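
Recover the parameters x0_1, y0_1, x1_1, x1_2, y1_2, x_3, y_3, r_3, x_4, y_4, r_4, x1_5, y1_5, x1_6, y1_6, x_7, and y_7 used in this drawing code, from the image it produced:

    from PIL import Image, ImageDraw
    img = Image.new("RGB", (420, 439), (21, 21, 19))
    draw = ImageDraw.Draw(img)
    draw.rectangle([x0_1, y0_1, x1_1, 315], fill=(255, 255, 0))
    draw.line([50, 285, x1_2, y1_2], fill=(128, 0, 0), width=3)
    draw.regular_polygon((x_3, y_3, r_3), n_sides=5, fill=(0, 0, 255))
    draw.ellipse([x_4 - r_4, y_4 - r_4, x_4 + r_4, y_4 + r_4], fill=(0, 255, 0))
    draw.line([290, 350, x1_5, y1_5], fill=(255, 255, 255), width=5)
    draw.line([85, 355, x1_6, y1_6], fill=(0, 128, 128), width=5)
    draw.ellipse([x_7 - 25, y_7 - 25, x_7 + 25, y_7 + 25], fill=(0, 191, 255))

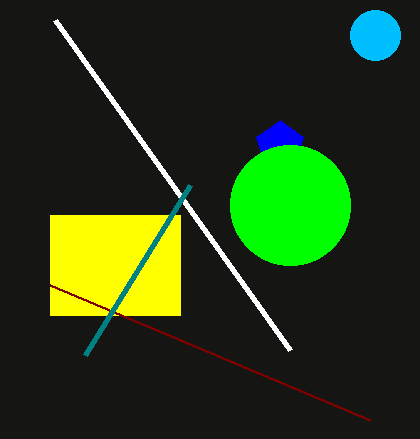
x0_1 = 50, y0_1 = 215, x1_1 = 180, x1_2 = 370, y1_2 = 420, x_3 = 280, y_3 = 145, r_3 = 25, x_4 = 290, y_4 = 205, r_4 = 60, x1_5 = 55, y1_5 = 20, x1_6 = 190, y1_6 = 185, x_7 = 375, y_7 = 35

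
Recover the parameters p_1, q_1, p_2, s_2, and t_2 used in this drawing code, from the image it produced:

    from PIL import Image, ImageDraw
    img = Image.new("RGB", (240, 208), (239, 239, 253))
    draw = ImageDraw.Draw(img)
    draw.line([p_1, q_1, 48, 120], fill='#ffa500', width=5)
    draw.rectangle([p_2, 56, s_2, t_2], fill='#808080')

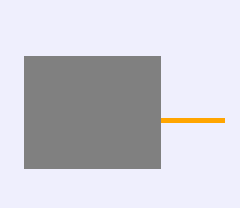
p_1 = 224; q_1 = 120; p_2 = 24; s_2 = 160; t_2 = 168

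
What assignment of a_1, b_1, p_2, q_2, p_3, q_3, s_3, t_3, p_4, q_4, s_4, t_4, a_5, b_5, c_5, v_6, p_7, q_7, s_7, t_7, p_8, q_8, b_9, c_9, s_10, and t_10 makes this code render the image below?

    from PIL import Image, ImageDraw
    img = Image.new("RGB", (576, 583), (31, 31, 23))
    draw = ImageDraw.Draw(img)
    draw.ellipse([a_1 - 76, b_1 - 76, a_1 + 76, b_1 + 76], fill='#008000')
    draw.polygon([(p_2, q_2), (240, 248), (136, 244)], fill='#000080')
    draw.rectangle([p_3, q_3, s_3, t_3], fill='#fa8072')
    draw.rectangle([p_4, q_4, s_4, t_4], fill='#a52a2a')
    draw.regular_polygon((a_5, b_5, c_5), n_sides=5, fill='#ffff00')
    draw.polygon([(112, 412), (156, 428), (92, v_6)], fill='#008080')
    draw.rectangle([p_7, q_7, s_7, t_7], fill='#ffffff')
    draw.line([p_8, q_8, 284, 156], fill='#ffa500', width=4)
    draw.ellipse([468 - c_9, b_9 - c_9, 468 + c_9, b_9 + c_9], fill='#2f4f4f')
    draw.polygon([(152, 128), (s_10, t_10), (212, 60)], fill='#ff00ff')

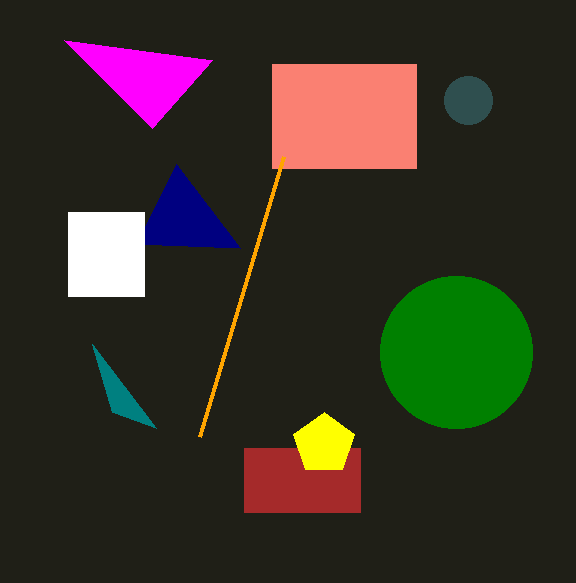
a_1 = 456; b_1 = 352; p_2 = 176; q_2 = 164; p_3 = 272; q_3 = 64; s_3 = 416; t_3 = 168; p_4 = 244; q_4 = 448; s_4 = 360; t_4 = 512; a_5 = 324; b_5 = 444; c_5 = 32; v_6 = 344; p_7 = 68; q_7 = 212; s_7 = 144; t_7 = 296; p_8 = 200; q_8 = 436; b_9 = 100; c_9 = 24; s_10 = 64; t_10 = 40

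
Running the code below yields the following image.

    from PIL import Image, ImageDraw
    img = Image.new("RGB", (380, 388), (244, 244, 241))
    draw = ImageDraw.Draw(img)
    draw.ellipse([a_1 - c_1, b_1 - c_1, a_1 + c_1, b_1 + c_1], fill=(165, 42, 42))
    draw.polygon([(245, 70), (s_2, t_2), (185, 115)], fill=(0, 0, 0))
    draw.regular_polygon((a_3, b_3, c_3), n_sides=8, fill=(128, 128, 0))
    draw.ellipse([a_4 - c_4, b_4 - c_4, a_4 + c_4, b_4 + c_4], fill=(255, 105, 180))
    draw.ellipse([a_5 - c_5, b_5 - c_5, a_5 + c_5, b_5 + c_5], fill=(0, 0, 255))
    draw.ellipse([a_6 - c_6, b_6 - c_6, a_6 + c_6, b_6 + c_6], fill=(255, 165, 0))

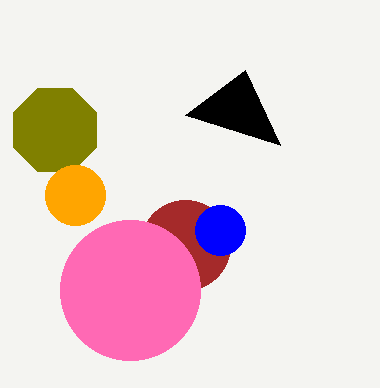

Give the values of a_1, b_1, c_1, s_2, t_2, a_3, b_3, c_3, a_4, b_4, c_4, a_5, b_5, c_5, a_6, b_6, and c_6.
a_1 = 185; b_1 = 245; c_1 = 45; s_2 = 280; t_2 = 145; a_3 = 55; b_3 = 130; c_3 = 45; a_4 = 130; b_4 = 290; c_4 = 70; a_5 = 220; b_5 = 230; c_5 = 25; a_6 = 75; b_6 = 195; c_6 = 30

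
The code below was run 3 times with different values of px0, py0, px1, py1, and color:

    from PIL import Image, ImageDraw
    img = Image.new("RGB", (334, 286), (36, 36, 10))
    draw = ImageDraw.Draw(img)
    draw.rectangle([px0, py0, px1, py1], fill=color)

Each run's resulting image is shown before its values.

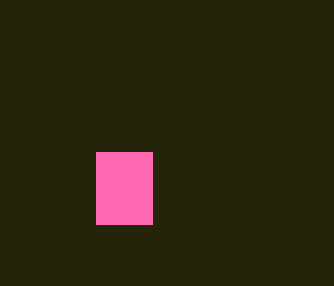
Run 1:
px0 = 96, py0 = 152, px1 = 152, py1 = 224, color = 'hotpink'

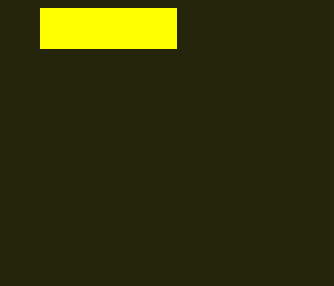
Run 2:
px0 = 40; py0 = 8; px1 = 176; py1 = 48; color = 'yellow'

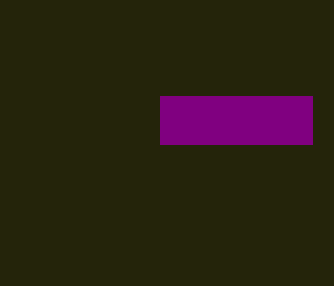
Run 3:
px0 = 160; py0 = 96; px1 = 312; py1 = 144; color = 'purple'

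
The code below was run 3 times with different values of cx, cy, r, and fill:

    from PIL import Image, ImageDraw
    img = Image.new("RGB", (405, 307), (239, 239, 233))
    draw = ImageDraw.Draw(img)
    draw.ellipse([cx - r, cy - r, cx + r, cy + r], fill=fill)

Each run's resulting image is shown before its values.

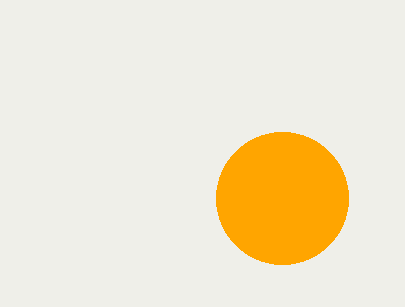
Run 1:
cx = 282; cy = 198; r = 66; fill = 'orange'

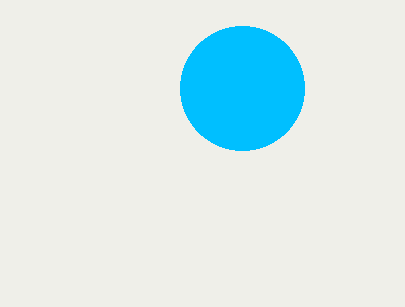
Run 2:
cx = 242, cy = 88, r = 62, fill = 'deepskyblue'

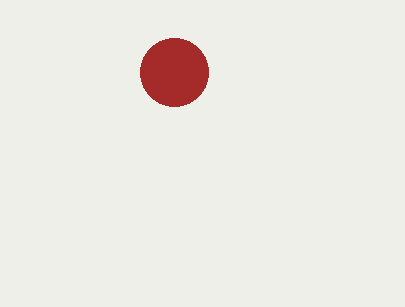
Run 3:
cx = 174, cy = 72, r = 34, fill = 'brown'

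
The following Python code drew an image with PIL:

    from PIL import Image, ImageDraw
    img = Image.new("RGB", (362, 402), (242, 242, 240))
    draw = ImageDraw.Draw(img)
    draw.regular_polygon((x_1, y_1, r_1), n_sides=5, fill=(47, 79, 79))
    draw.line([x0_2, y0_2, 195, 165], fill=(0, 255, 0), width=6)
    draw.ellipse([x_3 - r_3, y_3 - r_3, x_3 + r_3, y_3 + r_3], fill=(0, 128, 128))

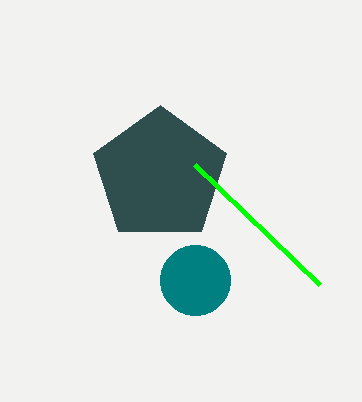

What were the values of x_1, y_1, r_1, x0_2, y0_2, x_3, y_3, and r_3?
x_1 = 160; y_1 = 175; r_1 = 70; x0_2 = 320; y0_2 = 285; x_3 = 195; y_3 = 280; r_3 = 35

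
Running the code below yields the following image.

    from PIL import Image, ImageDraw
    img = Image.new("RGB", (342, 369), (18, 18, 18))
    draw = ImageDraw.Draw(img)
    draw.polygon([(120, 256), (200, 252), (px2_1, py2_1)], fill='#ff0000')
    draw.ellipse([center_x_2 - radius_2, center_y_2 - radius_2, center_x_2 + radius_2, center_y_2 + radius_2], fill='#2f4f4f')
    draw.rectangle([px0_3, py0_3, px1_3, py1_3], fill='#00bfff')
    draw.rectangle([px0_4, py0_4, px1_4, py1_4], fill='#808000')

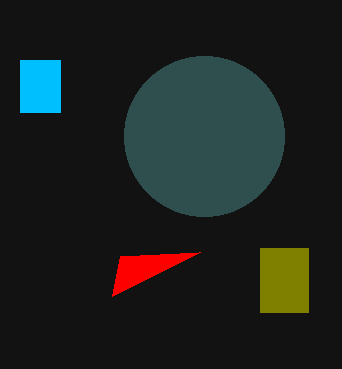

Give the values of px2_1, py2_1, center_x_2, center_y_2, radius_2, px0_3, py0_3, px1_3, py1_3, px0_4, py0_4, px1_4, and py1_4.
px2_1 = 112, py2_1 = 296, center_x_2 = 204, center_y_2 = 136, radius_2 = 80, px0_3 = 20, py0_3 = 60, px1_3 = 60, py1_3 = 112, px0_4 = 260, py0_4 = 248, px1_4 = 308, py1_4 = 312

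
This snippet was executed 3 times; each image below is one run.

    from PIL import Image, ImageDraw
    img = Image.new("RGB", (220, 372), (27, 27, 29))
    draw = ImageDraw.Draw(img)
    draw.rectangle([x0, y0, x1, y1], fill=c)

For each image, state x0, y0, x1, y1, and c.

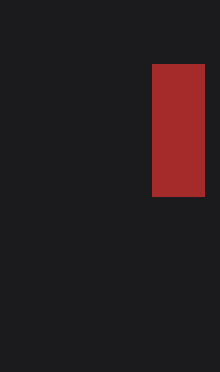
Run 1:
x0 = 152, y0 = 64, x1 = 204, y1 = 196, c = 'brown'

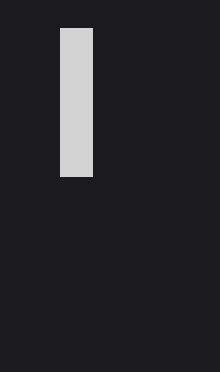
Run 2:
x0 = 60
y0 = 28
x1 = 92
y1 = 176
c = 'lightgray'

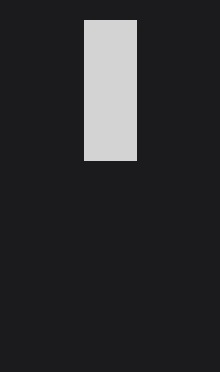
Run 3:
x0 = 84
y0 = 20
x1 = 136
y1 = 160
c = 'lightgray'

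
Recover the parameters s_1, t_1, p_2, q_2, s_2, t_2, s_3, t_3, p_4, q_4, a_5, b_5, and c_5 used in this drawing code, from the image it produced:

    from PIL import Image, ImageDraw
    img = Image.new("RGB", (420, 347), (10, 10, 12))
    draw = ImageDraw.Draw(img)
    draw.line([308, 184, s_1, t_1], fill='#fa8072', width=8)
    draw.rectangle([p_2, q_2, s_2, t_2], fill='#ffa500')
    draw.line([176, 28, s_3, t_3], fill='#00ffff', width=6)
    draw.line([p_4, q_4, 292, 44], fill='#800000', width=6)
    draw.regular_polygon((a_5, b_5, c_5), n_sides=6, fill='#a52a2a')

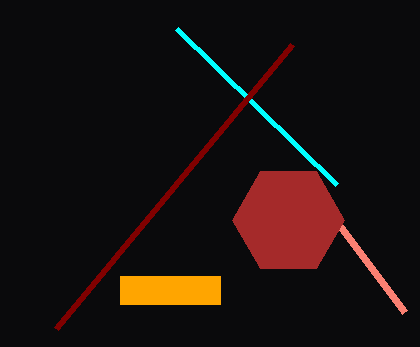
s_1 = 404
t_1 = 312
p_2 = 120
q_2 = 276
s_2 = 220
t_2 = 304
s_3 = 336
t_3 = 184
p_4 = 56
q_4 = 328
a_5 = 288
b_5 = 220
c_5 = 56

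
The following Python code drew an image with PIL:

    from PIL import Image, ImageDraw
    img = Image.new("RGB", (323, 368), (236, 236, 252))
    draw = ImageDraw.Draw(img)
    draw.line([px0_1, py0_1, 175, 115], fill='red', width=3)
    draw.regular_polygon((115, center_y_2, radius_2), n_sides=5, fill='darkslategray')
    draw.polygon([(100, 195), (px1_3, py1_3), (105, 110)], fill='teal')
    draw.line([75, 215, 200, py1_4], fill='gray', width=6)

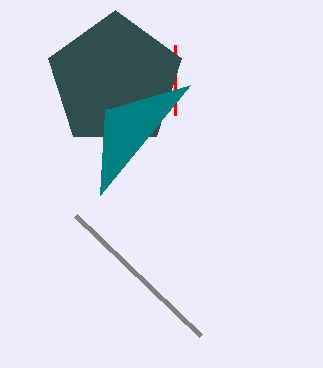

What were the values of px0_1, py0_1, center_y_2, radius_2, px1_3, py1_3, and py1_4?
px0_1 = 175
py0_1 = 45
center_y_2 = 80
radius_2 = 70
px1_3 = 190
py1_3 = 85
py1_4 = 335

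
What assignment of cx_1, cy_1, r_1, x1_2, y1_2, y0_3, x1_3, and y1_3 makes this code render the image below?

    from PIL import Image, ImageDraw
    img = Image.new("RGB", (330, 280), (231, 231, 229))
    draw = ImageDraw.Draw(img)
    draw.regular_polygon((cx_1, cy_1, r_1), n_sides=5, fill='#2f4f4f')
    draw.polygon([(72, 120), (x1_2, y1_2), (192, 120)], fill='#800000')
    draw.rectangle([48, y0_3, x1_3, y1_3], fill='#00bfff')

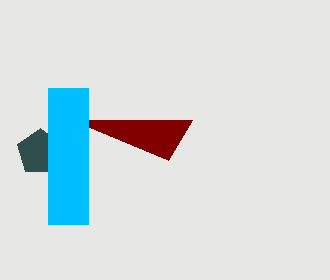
cx_1 = 40; cy_1 = 152; r_1 = 24; x1_2 = 168; y1_2 = 160; y0_3 = 88; x1_3 = 88; y1_3 = 224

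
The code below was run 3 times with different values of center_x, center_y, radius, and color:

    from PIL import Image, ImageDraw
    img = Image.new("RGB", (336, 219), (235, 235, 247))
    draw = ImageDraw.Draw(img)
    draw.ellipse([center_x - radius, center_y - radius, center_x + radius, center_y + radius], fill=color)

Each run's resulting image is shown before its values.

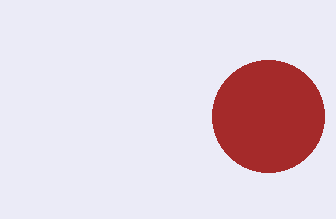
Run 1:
center_x = 268, center_y = 116, radius = 56, color = 'brown'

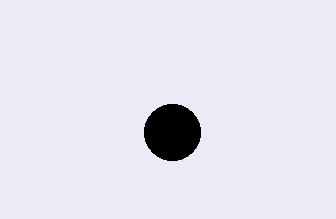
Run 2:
center_x = 172, center_y = 132, radius = 28, color = 'black'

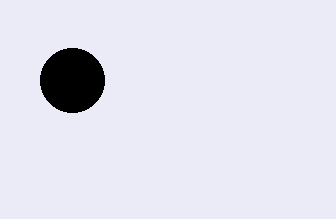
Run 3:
center_x = 72, center_y = 80, radius = 32, color = 'black'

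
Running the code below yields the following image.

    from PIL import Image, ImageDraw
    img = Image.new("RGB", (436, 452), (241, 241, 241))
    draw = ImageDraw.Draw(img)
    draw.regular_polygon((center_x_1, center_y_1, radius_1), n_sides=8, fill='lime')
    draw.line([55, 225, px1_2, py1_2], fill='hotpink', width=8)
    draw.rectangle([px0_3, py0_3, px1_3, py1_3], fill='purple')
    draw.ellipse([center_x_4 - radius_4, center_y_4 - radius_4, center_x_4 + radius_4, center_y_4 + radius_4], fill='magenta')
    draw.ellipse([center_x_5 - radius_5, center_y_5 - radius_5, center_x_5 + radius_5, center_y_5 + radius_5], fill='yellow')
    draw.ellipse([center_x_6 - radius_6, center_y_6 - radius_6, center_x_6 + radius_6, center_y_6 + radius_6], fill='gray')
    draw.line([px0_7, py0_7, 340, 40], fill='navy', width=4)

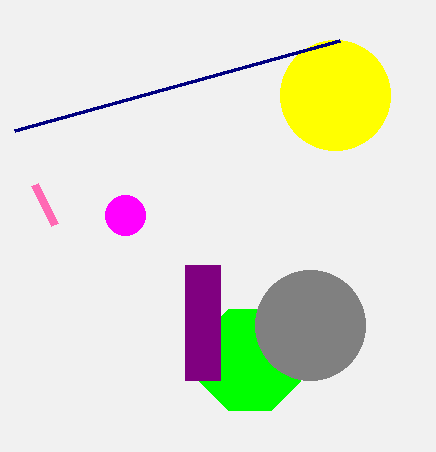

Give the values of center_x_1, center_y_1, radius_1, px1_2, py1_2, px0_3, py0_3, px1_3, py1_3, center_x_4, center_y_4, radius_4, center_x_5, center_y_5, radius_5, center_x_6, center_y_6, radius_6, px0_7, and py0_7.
center_x_1 = 250, center_y_1 = 360, radius_1 = 55, px1_2 = 35, py1_2 = 185, px0_3 = 185, py0_3 = 265, px1_3 = 220, py1_3 = 380, center_x_4 = 125, center_y_4 = 215, radius_4 = 20, center_x_5 = 335, center_y_5 = 95, radius_5 = 55, center_x_6 = 310, center_y_6 = 325, radius_6 = 55, px0_7 = 15, py0_7 = 130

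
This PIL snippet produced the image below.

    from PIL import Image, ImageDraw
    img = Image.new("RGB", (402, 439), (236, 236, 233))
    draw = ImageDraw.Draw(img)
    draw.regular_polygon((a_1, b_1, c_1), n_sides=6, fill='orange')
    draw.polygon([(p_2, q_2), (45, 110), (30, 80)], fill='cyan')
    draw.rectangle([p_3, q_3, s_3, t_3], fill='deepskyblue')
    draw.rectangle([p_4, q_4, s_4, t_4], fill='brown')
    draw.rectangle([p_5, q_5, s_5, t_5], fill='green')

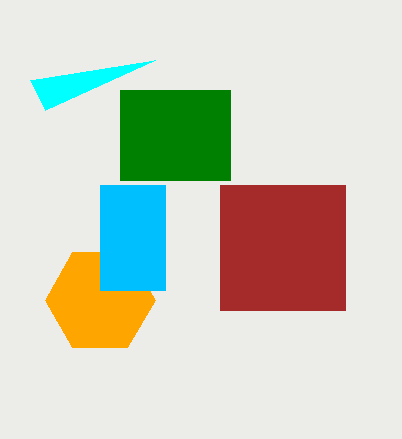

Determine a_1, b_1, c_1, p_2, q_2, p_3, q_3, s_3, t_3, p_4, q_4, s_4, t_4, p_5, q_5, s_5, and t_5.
a_1 = 100; b_1 = 300; c_1 = 55; p_2 = 155; q_2 = 60; p_3 = 100; q_3 = 185; s_3 = 165; t_3 = 290; p_4 = 220; q_4 = 185; s_4 = 345; t_4 = 310; p_5 = 120; q_5 = 90; s_5 = 230; t_5 = 180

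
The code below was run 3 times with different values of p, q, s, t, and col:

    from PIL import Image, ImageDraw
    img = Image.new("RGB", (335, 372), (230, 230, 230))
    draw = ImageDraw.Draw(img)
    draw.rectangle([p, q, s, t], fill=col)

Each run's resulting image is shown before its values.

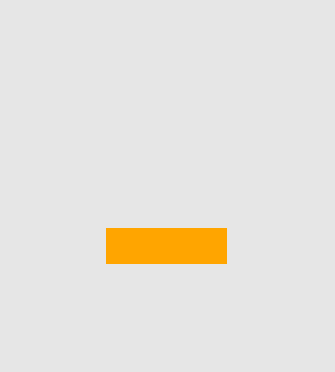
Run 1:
p = 106, q = 228, s = 226, t = 263, col = 'orange'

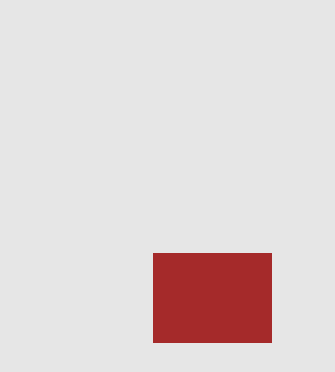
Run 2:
p = 153
q = 253
s = 271
t = 342
col = 'brown'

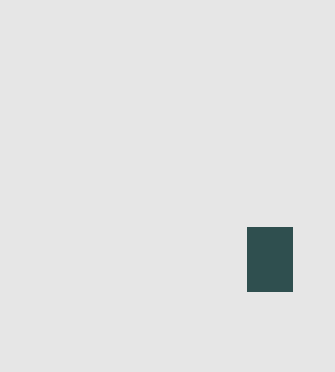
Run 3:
p = 247, q = 227, s = 292, t = 291, col = 'darkslategray'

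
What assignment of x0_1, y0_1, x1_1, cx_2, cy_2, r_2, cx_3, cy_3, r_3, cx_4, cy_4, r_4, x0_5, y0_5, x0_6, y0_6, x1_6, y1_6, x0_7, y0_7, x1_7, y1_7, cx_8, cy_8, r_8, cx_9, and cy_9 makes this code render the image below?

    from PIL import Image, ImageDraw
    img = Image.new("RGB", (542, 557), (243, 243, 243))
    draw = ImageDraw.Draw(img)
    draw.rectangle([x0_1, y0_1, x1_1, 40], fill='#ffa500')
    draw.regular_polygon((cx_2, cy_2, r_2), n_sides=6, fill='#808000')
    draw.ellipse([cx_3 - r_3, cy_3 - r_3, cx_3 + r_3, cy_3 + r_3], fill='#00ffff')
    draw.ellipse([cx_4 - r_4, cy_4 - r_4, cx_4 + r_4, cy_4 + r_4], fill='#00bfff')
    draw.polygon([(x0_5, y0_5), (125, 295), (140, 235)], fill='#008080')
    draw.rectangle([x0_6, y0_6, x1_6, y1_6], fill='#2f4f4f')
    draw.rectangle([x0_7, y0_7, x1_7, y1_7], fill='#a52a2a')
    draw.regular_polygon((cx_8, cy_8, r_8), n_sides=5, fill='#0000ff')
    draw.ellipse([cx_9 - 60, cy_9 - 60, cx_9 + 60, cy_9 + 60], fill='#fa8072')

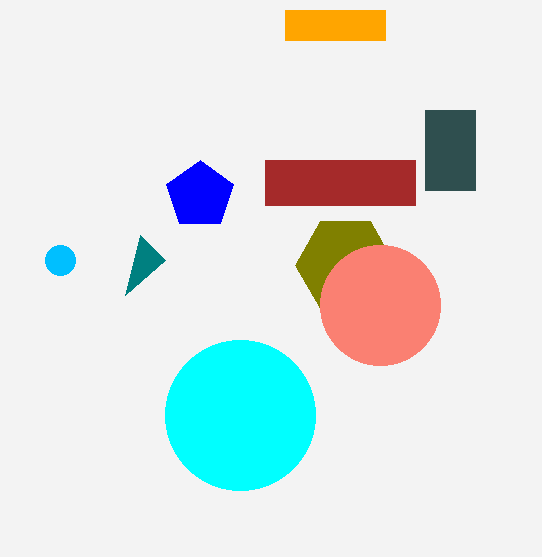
x0_1 = 285
y0_1 = 10
x1_1 = 385
cx_2 = 345
cy_2 = 265
r_2 = 50
cx_3 = 240
cy_3 = 415
r_3 = 75
cx_4 = 60
cy_4 = 260
r_4 = 15
x0_5 = 165
y0_5 = 260
x0_6 = 425
y0_6 = 110
x1_6 = 475
y1_6 = 190
x0_7 = 265
y0_7 = 160
x1_7 = 415
y1_7 = 205
cx_8 = 200
cy_8 = 195
r_8 = 35
cx_9 = 380
cy_9 = 305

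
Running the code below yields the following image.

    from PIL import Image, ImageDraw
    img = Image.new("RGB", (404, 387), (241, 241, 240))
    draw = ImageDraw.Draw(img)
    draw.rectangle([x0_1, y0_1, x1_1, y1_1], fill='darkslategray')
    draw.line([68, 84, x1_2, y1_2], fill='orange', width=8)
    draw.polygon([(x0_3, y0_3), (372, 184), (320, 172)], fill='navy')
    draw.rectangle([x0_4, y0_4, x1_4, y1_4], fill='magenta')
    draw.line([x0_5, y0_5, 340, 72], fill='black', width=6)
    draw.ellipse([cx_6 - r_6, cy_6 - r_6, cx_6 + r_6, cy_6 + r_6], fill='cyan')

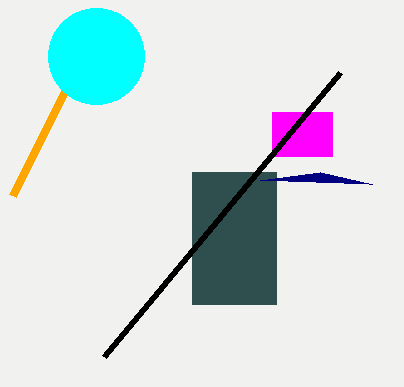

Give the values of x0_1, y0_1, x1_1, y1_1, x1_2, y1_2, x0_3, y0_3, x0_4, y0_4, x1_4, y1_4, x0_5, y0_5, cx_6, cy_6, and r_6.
x0_1 = 192; y0_1 = 172; x1_1 = 276; y1_1 = 304; x1_2 = 12; y1_2 = 196; x0_3 = 260; y0_3 = 180; x0_4 = 272; y0_4 = 112; x1_4 = 332; y1_4 = 156; x0_5 = 104; y0_5 = 356; cx_6 = 96; cy_6 = 56; r_6 = 48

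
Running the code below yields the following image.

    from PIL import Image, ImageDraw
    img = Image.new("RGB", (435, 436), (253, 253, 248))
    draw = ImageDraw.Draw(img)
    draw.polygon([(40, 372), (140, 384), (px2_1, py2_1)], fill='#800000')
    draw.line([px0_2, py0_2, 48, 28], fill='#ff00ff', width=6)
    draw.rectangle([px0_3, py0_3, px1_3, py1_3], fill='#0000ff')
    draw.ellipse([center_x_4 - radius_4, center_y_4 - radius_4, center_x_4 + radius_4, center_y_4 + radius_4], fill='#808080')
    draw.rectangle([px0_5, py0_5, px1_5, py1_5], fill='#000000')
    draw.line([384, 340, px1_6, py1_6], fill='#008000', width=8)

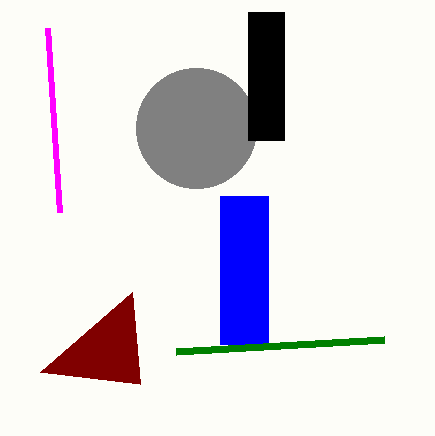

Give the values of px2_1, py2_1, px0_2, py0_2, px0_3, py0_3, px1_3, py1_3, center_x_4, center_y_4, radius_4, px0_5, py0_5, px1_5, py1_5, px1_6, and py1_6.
px2_1 = 132
py2_1 = 292
px0_2 = 60
py0_2 = 212
px0_3 = 220
py0_3 = 196
px1_3 = 268
py1_3 = 344
center_x_4 = 196
center_y_4 = 128
radius_4 = 60
px0_5 = 248
py0_5 = 12
px1_5 = 284
py1_5 = 140
px1_6 = 176
py1_6 = 352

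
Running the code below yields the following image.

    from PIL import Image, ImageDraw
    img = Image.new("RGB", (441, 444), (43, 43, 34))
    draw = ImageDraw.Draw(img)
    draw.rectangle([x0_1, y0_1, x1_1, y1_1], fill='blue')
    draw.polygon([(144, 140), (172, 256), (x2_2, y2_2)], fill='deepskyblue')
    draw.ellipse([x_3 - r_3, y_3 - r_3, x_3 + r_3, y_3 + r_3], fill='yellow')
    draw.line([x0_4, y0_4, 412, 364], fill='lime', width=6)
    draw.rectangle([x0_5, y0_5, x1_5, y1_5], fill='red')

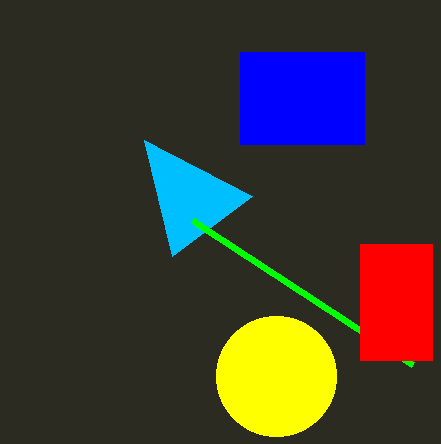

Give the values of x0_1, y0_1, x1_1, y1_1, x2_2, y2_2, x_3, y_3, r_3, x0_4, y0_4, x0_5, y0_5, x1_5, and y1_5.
x0_1 = 240; y0_1 = 52; x1_1 = 364; y1_1 = 144; x2_2 = 252; y2_2 = 196; x_3 = 276; y_3 = 376; r_3 = 60; x0_4 = 192; y0_4 = 220; x0_5 = 360; y0_5 = 244; x1_5 = 432; y1_5 = 360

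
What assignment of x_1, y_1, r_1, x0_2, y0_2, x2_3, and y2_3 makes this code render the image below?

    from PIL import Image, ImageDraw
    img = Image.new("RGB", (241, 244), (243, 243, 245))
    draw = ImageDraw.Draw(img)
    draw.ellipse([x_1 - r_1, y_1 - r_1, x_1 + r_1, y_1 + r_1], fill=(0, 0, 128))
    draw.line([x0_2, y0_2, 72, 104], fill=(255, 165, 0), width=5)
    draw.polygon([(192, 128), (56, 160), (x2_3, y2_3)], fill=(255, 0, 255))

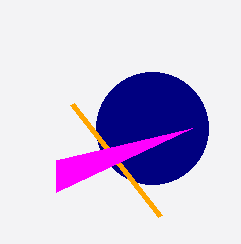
x_1 = 152, y_1 = 128, r_1 = 56, x0_2 = 160, y0_2 = 216, x2_3 = 56, y2_3 = 192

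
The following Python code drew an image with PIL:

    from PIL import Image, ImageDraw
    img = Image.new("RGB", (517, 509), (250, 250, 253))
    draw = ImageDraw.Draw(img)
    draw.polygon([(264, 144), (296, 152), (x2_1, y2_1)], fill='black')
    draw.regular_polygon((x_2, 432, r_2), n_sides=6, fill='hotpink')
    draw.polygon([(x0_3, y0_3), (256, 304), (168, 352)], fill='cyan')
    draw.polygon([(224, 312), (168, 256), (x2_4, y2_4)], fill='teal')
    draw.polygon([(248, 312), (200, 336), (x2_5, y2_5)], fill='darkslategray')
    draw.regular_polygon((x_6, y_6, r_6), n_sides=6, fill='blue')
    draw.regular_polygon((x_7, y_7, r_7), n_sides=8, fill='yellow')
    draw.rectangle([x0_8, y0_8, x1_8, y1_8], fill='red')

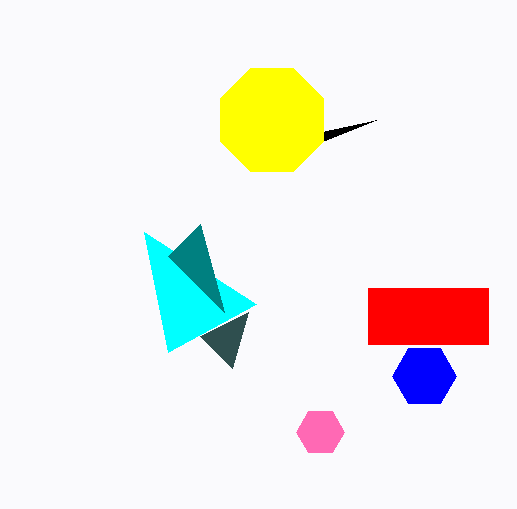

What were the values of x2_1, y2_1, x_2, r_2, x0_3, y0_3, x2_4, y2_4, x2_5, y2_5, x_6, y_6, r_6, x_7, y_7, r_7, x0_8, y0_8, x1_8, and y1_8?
x2_1 = 376; y2_1 = 120; x_2 = 320; r_2 = 24; x0_3 = 144; y0_3 = 232; x2_4 = 200; y2_4 = 224; x2_5 = 232; y2_5 = 368; x_6 = 424; y_6 = 376; r_6 = 32; x_7 = 272; y_7 = 120; r_7 = 56; x0_8 = 368; y0_8 = 288; x1_8 = 488; y1_8 = 344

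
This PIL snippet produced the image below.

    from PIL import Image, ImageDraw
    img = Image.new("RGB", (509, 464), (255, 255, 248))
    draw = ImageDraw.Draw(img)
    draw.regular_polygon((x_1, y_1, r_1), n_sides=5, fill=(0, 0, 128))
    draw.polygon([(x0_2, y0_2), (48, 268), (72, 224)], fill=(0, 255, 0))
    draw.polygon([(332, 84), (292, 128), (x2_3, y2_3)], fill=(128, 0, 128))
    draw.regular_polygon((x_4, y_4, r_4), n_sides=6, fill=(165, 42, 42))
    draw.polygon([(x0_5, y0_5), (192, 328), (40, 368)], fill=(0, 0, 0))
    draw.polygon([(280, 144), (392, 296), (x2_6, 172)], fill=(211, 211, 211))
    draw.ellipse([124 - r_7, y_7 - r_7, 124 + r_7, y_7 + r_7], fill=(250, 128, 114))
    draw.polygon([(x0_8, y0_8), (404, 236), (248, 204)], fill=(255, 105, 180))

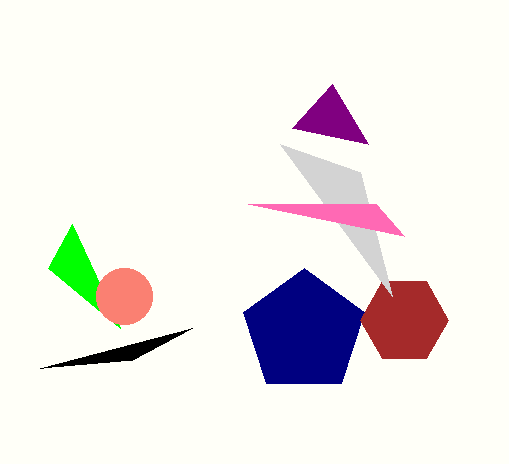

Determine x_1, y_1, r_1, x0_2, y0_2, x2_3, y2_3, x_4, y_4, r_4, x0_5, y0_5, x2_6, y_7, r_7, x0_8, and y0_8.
x_1 = 304
y_1 = 332
r_1 = 64
x0_2 = 120
y0_2 = 328
x2_3 = 368
y2_3 = 144
x_4 = 404
y_4 = 320
r_4 = 44
x0_5 = 132
y0_5 = 360
x2_6 = 360
y_7 = 296
r_7 = 28
x0_8 = 376
y0_8 = 204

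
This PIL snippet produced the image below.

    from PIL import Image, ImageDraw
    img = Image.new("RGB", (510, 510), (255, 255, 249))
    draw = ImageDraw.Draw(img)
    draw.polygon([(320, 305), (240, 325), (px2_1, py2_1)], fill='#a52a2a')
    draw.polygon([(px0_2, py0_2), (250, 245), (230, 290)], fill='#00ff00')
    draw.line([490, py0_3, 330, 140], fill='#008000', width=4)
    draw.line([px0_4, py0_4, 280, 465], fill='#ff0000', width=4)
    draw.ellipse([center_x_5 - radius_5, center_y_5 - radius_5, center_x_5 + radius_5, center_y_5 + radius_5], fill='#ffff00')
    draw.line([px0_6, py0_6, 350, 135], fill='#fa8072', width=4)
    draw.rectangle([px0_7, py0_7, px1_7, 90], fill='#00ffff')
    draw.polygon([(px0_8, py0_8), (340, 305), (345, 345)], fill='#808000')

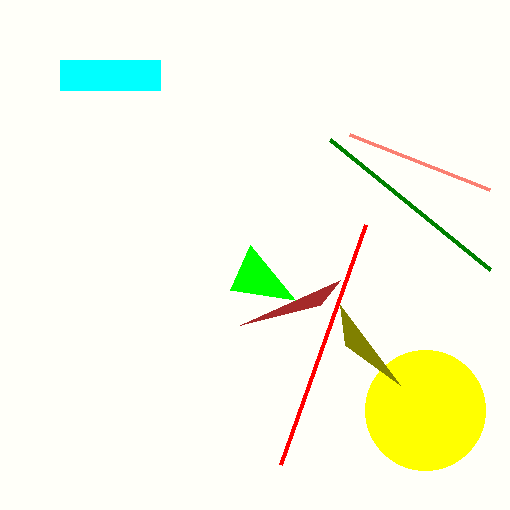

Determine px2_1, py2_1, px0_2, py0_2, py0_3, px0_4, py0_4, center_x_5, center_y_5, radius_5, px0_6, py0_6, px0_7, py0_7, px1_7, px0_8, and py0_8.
px2_1 = 340
py2_1 = 280
px0_2 = 295
py0_2 = 300
py0_3 = 270
px0_4 = 365
py0_4 = 225
center_x_5 = 425
center_y_5 = 410
radius_5 = 60
px0_6 = 490
py0_6 = 190
px0_7 = 60
py0_7 = 60
px1_7 = 160
px0_8 = 400
py0_8 = 385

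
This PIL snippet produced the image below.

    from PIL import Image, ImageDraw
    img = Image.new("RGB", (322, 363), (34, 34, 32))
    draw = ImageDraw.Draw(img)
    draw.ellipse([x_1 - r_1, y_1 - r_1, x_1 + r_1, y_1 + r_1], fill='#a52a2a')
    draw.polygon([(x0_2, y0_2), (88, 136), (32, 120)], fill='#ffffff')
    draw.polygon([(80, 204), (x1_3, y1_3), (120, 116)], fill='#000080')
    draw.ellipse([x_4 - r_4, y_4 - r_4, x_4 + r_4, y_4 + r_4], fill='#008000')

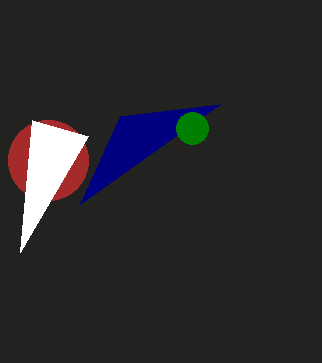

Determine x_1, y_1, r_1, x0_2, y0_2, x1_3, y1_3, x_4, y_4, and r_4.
x_1 = 48, y_1 = 160, r_1 = 40, x0_2 = 20, y0_2 = 252, x1_3 = 220, y1_3 = 104, x_4 = 192, y_4 = 128, r_4 = 16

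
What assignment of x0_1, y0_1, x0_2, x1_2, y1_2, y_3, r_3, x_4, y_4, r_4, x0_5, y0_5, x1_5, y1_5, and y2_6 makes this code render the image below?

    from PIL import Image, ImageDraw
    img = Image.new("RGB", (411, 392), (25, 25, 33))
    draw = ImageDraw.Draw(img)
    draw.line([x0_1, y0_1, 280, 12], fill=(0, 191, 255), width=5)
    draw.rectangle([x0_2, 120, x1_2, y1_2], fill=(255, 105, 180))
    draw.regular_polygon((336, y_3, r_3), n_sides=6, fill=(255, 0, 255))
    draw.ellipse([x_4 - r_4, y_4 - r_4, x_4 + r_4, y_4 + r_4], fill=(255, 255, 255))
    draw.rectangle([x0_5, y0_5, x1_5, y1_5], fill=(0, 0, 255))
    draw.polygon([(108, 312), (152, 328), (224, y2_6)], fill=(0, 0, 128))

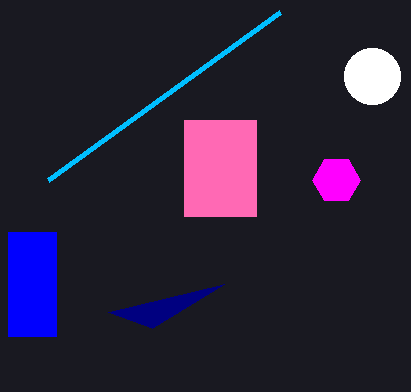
x0_1 = 48; y0_1 = 180; x0_2 = 184; x1_2 = 256; y1_2 = 216; y_3 = 180; r_3 = 24; x_4 = 372; y_4 = 76; r_4 = 28; x0_5 = 8; y0_5 = 232; x1_5 = 56; y1_5 = 336; y2_6 = 284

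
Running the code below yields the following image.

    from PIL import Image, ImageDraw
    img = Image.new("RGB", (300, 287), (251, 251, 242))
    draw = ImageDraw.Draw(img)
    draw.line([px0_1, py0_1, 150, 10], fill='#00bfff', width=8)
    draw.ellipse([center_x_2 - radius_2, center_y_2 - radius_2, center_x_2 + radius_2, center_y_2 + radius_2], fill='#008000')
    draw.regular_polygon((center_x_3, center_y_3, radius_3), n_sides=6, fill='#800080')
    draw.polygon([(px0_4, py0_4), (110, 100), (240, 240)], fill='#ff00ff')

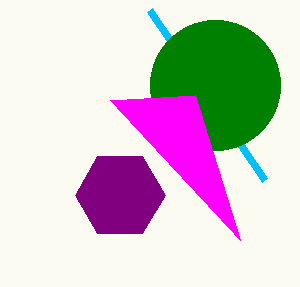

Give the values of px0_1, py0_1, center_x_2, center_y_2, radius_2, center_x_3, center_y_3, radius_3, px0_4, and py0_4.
px0_1 = 265
py0_1 = 180
center_x_2 = 215
center_y_2 = 85
radius_2 = 65
center_x_3 = 120
center_y_3 = 195
radius_3 = 45
px0_4 = 195
py0_4 = 95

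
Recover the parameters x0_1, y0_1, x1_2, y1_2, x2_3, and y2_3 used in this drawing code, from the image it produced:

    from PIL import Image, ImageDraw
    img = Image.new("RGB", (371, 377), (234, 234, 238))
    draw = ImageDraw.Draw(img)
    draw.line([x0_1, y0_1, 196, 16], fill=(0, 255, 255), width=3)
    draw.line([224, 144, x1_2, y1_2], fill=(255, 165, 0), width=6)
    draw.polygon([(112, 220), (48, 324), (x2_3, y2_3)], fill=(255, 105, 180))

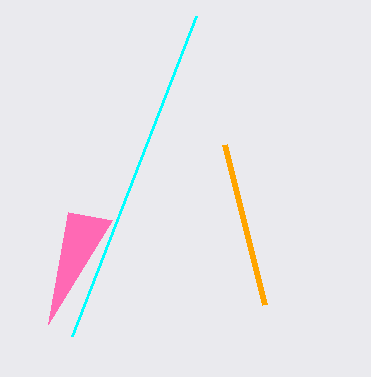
x0_1 = 72; y0_1 = 336; x1_2 = 264; y1_2 = 304; x2_3 = 68; y2_3 = 212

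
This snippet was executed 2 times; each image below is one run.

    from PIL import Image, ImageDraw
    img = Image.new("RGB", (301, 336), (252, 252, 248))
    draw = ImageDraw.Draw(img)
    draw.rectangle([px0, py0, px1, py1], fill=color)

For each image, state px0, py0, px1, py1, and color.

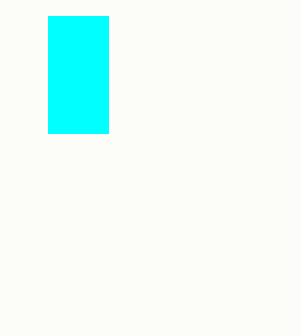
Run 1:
px0 = 48
py0 = 16
px1 = 108
py1 = 133
color = 'cyan'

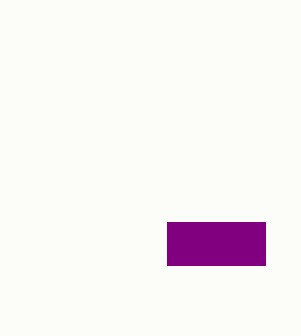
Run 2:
px0 = 167, py0 = 222, px1 = 265, py1 = 265, color = 'purple'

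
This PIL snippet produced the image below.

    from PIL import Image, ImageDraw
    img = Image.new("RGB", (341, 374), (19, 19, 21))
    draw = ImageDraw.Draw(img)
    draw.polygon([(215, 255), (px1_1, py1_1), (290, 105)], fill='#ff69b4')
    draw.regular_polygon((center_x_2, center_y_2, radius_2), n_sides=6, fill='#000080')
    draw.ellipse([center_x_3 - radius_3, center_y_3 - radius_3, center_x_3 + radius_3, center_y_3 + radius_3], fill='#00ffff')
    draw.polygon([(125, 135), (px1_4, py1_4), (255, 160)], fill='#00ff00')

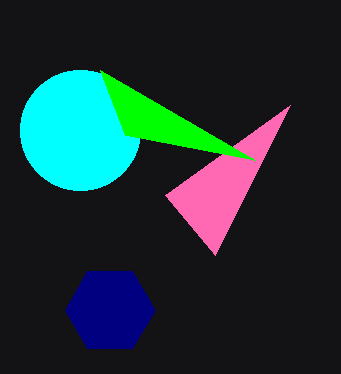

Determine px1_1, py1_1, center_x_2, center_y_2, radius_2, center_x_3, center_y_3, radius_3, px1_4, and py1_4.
px1_1 = 165; py1_1 = 195; center_x_2 = 110; center_y_2 = 310; radius_2 = 45; center_x_3 = 80; center_y_3 = 130; radius_3 = 60; px1_4 = 100; py1_4 = 70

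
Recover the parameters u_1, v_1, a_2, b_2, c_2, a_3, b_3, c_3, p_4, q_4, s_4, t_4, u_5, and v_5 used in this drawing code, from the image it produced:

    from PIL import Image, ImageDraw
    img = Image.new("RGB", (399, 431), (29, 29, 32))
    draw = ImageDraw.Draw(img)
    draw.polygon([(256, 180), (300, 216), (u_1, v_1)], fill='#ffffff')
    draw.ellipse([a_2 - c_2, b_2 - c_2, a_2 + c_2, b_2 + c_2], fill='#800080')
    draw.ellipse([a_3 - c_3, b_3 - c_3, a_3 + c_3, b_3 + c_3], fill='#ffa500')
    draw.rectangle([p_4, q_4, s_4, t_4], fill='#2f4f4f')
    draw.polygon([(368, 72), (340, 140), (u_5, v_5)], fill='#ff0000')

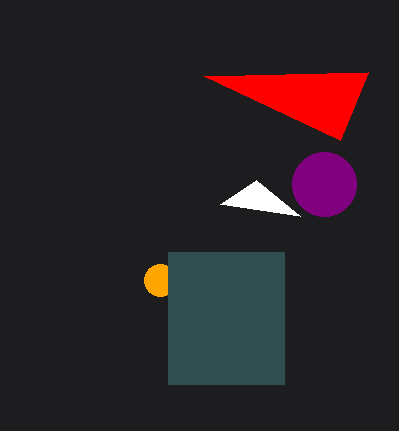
u_1 = 220; v_1 = 204; a_2 = 324; b_2 = 184; c_2 = 32; a_3 = 160; b_3 = 280; c_3 = 16; p_4 = 168; q_4 = 252; s_4 = 284; t_4 = 384; u_5 = 204; v_5 = 76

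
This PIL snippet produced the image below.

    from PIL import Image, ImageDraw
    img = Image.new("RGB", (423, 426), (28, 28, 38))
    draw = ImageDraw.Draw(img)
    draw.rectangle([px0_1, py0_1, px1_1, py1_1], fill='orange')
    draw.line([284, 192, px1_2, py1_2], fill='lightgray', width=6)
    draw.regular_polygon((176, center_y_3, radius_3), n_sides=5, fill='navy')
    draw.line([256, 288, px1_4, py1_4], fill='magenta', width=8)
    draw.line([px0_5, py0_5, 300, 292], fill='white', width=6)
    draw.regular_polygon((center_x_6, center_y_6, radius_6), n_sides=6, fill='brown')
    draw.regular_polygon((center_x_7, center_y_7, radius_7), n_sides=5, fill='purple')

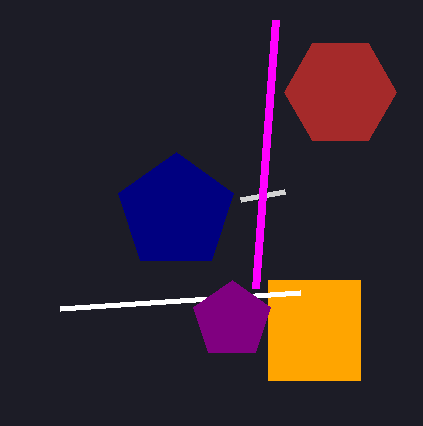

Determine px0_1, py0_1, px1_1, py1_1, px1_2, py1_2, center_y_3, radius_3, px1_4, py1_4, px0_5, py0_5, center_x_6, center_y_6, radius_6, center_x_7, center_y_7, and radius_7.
px0_1 = 268, py0_1 = 280, px1_1 = 360, py1_1 = 380, px1_2 = 240, py1_2 = 200, center_y_3 = 212, radius_3 = 60, px1_4 = 276, py1_4 = 20, px0_5 = 60, py0_5 = 308, center_x_6 = 340, center_y_6 = 92, radius_6 = 56, center_x_7 = 232, center_y_7 = 320, radius_7 = 40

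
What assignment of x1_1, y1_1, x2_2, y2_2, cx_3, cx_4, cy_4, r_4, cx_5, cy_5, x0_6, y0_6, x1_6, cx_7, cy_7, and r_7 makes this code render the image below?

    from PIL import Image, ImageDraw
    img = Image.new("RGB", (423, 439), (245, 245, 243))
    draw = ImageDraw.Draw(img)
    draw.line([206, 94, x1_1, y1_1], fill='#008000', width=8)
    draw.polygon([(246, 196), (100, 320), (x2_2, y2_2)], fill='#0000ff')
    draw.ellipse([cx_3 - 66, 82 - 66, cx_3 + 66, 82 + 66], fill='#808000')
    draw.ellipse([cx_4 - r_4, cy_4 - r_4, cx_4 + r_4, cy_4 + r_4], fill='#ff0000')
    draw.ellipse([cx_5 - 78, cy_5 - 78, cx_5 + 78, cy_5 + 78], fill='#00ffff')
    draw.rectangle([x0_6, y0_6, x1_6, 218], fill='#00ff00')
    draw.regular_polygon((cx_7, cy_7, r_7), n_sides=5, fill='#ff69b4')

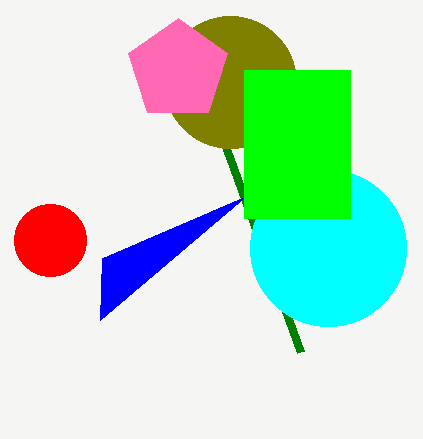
x1_1 = 300; y1_1 = 352; x2_2 = 102; y2_2 = 258; cx_3 = 230; cx_4 = 50; cy_4 = 240; r_4 = 36; cx_5 = 328; cy_5 = 248; x0_6 = 244; y0_6 = 70; x1_6 = 350; cx_7 = 178; cy_7 = 70; r_7 = 52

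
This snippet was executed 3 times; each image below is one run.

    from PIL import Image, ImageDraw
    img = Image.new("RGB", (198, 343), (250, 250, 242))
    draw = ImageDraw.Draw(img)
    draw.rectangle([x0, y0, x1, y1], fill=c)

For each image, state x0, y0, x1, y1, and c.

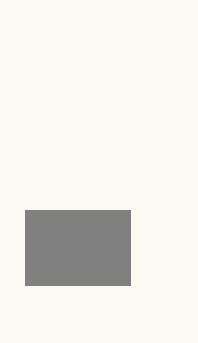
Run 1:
x0 = 25, y0 = 210, x1 = 130, y1 = 285, c = 'gray'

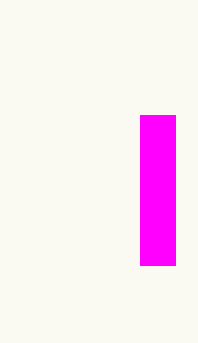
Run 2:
x0 = 140; y0 = 115; x1 = 175; y1 = 265; c = 'magenta'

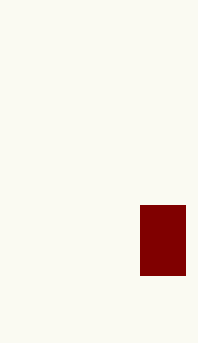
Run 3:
x0 = 140
y0 = 205
x1 = 185
y1 = 275
c = 'maroon'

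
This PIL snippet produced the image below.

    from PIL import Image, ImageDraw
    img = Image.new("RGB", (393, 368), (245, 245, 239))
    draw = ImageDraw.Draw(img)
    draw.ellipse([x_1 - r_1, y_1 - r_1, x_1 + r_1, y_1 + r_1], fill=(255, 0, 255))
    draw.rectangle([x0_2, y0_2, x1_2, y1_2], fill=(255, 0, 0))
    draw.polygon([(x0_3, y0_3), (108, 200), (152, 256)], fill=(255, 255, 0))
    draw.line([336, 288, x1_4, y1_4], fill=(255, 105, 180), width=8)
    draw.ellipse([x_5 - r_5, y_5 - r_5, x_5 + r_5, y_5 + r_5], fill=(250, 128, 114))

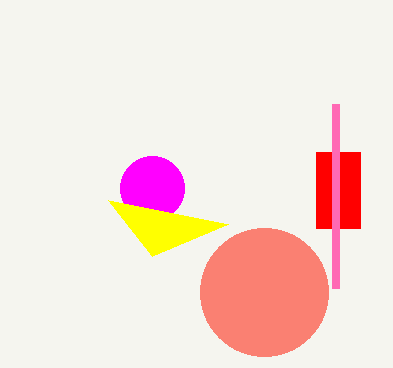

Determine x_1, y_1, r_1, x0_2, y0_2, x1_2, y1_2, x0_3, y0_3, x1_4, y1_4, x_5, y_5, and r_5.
x_1 = 152, y_1 = 188, r_1 = 32, x0_2 = 316, y0_2 = 152, x1_2 = 360, y1_2 = 228, x0_3 = 228, y0_3 = 224, x1_4 = 336, y1_4 = 104, x_5 = 264, y_5 = 292, r_5 = 64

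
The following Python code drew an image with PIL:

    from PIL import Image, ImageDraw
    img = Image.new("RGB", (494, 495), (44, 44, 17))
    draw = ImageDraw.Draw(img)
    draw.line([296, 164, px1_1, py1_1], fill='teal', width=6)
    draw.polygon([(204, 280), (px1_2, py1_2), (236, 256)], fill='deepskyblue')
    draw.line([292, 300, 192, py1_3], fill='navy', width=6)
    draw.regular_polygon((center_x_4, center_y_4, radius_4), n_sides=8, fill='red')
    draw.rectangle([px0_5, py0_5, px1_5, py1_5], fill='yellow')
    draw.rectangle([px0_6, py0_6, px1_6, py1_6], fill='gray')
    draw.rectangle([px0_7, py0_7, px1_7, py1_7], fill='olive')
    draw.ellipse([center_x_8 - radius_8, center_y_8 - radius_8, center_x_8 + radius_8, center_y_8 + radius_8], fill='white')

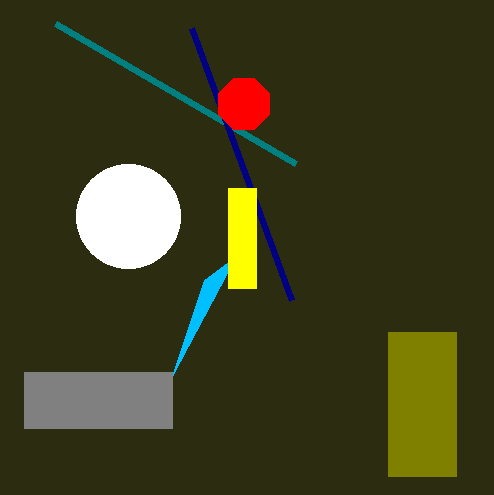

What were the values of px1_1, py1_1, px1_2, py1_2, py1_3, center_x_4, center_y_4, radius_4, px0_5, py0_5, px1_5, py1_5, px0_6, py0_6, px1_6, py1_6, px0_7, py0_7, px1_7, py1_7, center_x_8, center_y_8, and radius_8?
px1_1 = 56
py1_1 = 24
px1_2 = 172
py1_2 = 376
py1_3 = 28
center_x_4 = 244
center_y_4 = 104
radius_4 = 28
px0_5 = 228
py0_5 = 188
px1_5 = 256
py1_5 = 288
px0_6 = 24
py0_6 = 372
px1_6 = 172
py1_6 = 428
px0_7 = 388
py0_7 = 332
px1_7 = 456
py1_7 = 476
center_x_8 = 128
center_y_8 = 216
radius_8 = 52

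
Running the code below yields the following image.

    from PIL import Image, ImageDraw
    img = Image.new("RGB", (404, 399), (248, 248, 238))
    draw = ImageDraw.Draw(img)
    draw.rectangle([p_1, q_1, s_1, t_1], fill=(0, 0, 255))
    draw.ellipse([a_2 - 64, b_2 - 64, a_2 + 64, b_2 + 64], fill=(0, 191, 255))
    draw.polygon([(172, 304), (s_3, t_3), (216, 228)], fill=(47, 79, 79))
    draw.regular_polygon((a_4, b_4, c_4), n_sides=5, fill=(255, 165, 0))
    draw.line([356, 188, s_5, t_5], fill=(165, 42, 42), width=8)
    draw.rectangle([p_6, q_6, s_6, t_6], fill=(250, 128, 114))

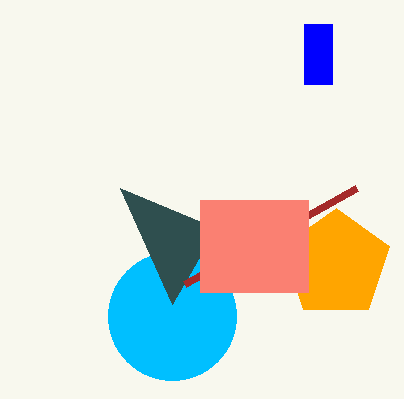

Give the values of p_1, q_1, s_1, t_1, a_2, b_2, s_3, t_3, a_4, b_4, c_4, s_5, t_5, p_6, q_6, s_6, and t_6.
p_1 = 304
q_1 = 24
s_1 = 332
t_1 = 84
a_2 = 172
b_2 = 316
s_3 = 120
t_3 = 188
a_4 = 336
b_4 = 264
c_4 = 56
s_5 = 184
t_5 = 284
p_6 = 200
q_6 = 200
s_6 = 308
t_6 = 292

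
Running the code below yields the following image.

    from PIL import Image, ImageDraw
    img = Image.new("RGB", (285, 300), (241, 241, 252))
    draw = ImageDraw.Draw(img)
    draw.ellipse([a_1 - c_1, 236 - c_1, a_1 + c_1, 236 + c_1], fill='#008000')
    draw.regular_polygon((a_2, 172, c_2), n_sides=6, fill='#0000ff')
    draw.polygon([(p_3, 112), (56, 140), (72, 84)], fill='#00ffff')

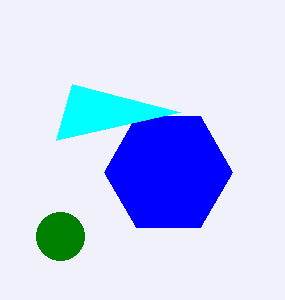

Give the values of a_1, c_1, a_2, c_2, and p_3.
a_1 = 60
c_1 = 24
a_2 = 168
c_2 = 64
p_3 = 180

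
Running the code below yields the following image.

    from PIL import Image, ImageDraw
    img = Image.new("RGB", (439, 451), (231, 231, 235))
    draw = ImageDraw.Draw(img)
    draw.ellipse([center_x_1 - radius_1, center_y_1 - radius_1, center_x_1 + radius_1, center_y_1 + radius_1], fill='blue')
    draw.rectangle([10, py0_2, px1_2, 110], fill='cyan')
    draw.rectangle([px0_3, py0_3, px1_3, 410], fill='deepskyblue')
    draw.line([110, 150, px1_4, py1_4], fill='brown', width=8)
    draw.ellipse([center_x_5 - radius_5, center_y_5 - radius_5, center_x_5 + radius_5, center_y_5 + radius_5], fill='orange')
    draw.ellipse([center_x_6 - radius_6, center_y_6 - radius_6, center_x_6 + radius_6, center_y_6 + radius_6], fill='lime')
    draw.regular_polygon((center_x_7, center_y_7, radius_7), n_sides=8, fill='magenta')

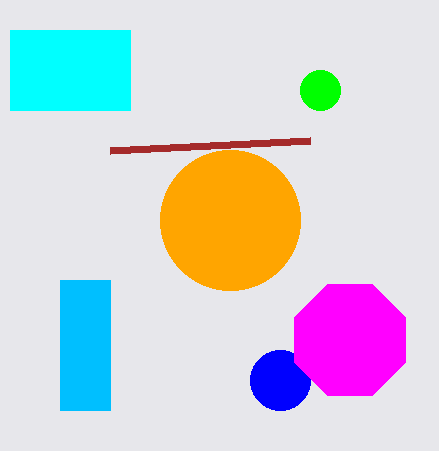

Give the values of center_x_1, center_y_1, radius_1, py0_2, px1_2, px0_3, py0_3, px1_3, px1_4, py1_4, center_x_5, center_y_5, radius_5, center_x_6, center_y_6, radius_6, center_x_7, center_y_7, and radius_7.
center_x_1 = 280; center_y_1 = 380; radius_1 = 30; py0_2 = 30; px1_2 = 130; px0_3 = 60; py0_3 = 280; px1_3 = 110; px1_4 = 310; py1_4 = 140; center_x_5 = 230; center_y_5 = 220; radius_5 = 70; center_x_6 = 320; center_y_6 = 90; radius_6 = 20; center_x_7 = 350; center_y_7 = 340; radius_7 = 60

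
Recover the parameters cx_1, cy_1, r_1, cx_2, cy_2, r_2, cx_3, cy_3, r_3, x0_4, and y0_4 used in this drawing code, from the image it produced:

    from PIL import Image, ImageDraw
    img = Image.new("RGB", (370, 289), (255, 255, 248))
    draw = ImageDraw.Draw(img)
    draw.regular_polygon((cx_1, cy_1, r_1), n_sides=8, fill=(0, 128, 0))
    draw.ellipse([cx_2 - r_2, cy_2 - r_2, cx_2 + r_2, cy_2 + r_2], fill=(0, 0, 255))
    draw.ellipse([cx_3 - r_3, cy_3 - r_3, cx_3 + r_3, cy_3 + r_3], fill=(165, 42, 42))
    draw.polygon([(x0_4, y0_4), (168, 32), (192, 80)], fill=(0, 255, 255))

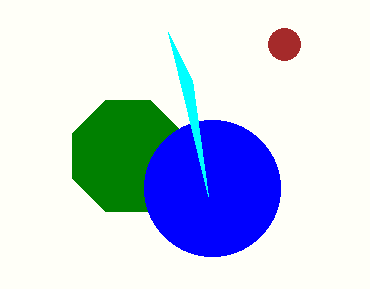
cx_1 = 128; cy_1 = 156; r_1 = 60; cx_2 = 212; cy_2 = 188; r_2 = 68; cx_3 = 284; cy_3 = 44; r_3 = 16; x0_4 = 208; y0_4 = 196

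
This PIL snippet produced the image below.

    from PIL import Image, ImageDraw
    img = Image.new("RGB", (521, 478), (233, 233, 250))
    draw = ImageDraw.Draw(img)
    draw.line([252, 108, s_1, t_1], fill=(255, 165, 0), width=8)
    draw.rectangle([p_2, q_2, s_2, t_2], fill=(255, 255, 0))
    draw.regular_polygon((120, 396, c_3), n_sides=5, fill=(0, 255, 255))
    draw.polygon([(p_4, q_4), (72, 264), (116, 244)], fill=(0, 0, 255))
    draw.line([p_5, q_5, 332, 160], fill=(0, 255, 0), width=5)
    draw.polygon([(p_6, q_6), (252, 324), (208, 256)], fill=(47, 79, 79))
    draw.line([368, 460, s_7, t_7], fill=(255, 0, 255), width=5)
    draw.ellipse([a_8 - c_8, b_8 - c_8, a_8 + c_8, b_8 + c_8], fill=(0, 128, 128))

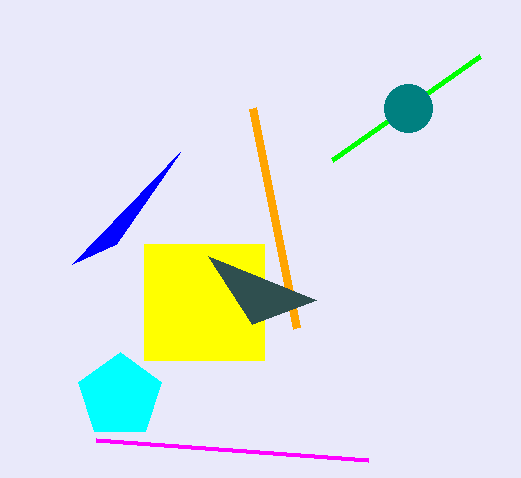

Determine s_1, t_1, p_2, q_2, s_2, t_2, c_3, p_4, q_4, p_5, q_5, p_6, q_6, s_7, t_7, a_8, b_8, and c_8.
s_1 = 296
t_1 = 328
p_2 = 144
q_2 = 244
s_2 = 264
t_2 = 360
c_3 = 44
p_4 = 180
q_4 = 152
p_5 = 480
q_5 = 56
p_6 = 316
q_6 = 300
s_7 = 96
t_7 = 440
a_8 = 408
b_8 = 108
c_8 = 24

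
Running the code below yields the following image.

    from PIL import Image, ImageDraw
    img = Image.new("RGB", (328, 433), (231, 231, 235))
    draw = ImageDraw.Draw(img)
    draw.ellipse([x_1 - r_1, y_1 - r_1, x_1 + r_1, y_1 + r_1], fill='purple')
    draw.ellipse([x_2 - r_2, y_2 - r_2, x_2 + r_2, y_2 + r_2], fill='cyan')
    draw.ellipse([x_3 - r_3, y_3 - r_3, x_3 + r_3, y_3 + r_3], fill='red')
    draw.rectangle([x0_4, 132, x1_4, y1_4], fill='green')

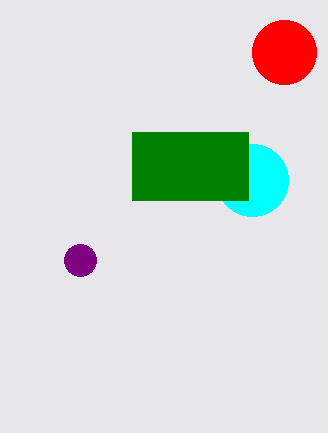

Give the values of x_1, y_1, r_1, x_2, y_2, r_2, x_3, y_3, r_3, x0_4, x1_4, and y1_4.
x_1 = 80
y_1 = 260
r_1 = 16
x_2 = 252
y_2 = 180
r_2 = 36
x_3 = 284
y_3 = 52
r_3 = 32
x0_4 = 132
x1_4 = 248
y1_4 = 200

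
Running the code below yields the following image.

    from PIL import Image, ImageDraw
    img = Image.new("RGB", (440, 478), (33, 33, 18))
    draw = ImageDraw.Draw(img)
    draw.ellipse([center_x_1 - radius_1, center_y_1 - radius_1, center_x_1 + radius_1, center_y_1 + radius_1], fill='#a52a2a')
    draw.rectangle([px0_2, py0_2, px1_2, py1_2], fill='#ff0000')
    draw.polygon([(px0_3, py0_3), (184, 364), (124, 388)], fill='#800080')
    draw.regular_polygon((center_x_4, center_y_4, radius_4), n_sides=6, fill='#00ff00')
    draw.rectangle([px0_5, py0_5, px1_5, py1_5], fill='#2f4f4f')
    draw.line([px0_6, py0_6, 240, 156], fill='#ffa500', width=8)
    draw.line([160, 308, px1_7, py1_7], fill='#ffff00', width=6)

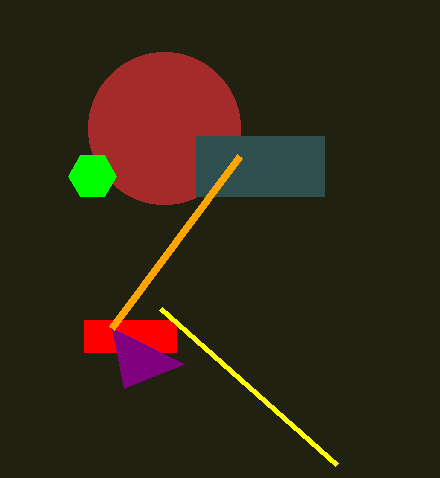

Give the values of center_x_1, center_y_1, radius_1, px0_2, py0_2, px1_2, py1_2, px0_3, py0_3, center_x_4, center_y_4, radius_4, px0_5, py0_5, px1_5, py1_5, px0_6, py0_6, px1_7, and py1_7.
center_x_1 = 164; center_y_1 = 128; radius_1 = 76; px0_2 = 84; py0_2 = 320; px1_2 = 176; py1_2 = 352; px0_3 = 112; py0_3 = 328; center_x_4 = 92; center_y_4 = 176; radius_4 = 24; px0_5 = 196; py0_5 = 136; px1_5 = 324; py1_5 = 196; px0_6 = 112; py0_6 = 328; px1_7 = 336; py1_7 = 464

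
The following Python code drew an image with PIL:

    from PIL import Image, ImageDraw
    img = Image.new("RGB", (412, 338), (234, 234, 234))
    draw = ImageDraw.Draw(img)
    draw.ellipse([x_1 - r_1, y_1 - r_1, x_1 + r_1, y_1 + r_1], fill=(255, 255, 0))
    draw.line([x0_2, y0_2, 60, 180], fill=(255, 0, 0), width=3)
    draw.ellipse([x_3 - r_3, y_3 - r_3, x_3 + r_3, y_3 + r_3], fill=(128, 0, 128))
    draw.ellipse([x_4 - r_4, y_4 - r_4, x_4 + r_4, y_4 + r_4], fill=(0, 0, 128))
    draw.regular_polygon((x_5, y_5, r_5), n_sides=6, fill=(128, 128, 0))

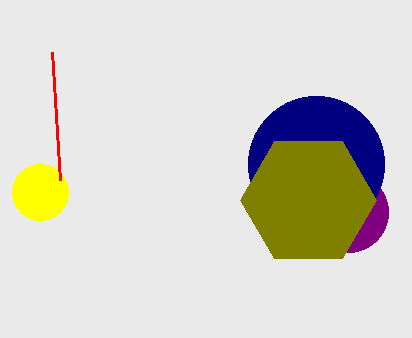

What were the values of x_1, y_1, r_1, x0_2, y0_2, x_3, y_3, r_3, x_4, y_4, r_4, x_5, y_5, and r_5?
x_1 = 40; y_1 = 192; r_1 = 28; x0_2 = 52; y0_2 = 52; x_3 = 348; y_3 = 212; r_3 = 40; x_4 = 316; y_4 = 164; r_4 = 68; x_5 = 308; y_5 = 200; r_5 = 68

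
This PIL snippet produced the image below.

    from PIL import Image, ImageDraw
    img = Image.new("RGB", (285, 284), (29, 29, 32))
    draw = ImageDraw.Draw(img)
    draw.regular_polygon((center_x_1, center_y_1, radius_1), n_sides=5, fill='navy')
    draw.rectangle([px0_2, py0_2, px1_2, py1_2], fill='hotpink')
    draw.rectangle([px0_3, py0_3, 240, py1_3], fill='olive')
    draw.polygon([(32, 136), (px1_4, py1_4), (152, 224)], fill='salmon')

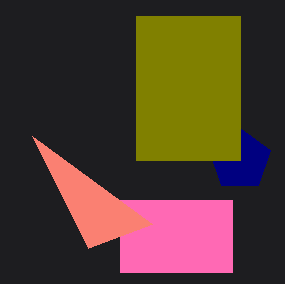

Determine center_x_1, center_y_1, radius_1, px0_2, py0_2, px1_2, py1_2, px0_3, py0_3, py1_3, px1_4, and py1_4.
center_x_1 = 240; center_y_1 = 160; radius_1 = 32; px0_2 = 120; py0_2 = 200; px1_2 = 232; py1_2 = 272; px0_3 = 136; py0_3 = 16; py1_3 = 160; px1_4 = 88; py1_4 = 248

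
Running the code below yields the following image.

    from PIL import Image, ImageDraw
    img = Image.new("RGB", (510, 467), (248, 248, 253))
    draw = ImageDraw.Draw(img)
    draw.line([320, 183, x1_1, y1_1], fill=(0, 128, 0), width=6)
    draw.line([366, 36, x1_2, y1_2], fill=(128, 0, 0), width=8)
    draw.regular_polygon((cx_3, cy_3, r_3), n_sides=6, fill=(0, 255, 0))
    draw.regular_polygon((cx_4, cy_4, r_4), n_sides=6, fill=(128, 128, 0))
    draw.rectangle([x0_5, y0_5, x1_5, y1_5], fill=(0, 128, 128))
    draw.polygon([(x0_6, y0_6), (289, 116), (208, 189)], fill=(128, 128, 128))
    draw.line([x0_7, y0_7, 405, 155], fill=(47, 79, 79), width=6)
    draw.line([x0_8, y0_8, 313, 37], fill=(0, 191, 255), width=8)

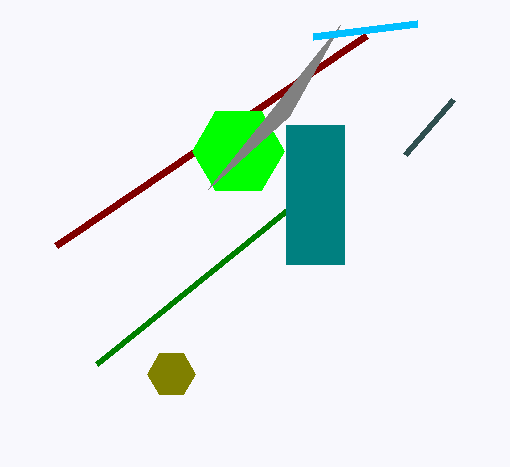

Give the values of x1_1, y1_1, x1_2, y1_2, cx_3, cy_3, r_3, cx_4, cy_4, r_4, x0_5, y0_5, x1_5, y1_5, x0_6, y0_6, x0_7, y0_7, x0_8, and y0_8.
x1_1 = 96
y1_1 = 364
x1_2 = 56
y1_2 = 246
cx_3 = 238
cy_3 = 151
r_3 = 46
cx_4 = 171
cy_4 = 374
r_4 = 24
x0_5 = 286
y0_5 = 125
x1_5 = 344
y1_5 = 264
x0_6 = 340
y0_6 = 25
x0_7 = 453
y0_7 = 100
x0_8 = 417
y0_8 = 24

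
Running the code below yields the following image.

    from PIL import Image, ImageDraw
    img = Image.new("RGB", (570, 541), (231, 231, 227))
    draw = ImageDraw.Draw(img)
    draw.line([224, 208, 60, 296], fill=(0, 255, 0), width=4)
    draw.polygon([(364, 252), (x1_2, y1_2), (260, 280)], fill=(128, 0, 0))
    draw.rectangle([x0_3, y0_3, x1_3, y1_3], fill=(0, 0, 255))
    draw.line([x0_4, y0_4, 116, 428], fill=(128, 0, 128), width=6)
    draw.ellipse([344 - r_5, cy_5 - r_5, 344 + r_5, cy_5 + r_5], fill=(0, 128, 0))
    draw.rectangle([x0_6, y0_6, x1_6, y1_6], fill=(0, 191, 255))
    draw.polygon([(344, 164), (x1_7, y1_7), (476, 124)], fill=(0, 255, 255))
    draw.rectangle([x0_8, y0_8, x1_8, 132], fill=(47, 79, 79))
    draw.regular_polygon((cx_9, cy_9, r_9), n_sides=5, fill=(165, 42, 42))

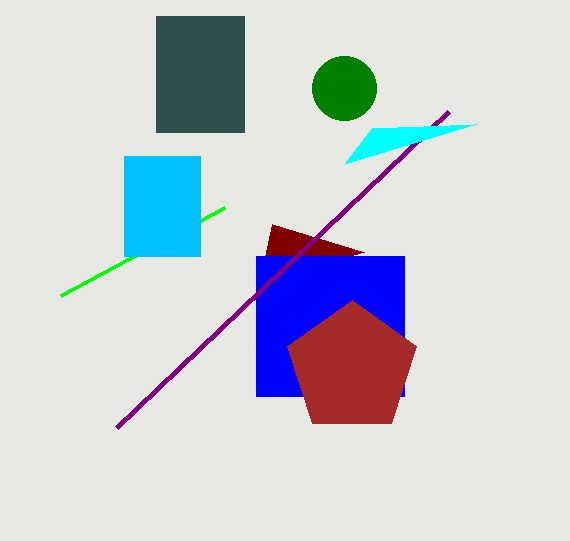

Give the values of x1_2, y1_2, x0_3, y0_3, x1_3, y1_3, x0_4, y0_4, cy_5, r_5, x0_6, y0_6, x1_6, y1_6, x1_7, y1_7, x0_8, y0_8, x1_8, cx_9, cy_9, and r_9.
x1_2 = 272, y1_2 = 224, x0_3 = 256, y0_3 = 256, x1_3 = 404, y1_3 = 396, x0_4 = 448, y0_4 = 112, cy_5 = 88, r_5 = 32, x0_6 = 124, y0_6 = 156, x1_6 = 200, y1_6 = 256, x1_7 = 372, y1_7 = 128, x0_8 = 156, y0_8 = 16, x1_8 = 244, cx_9 = 352, cy_9 = 368, r_9 = 68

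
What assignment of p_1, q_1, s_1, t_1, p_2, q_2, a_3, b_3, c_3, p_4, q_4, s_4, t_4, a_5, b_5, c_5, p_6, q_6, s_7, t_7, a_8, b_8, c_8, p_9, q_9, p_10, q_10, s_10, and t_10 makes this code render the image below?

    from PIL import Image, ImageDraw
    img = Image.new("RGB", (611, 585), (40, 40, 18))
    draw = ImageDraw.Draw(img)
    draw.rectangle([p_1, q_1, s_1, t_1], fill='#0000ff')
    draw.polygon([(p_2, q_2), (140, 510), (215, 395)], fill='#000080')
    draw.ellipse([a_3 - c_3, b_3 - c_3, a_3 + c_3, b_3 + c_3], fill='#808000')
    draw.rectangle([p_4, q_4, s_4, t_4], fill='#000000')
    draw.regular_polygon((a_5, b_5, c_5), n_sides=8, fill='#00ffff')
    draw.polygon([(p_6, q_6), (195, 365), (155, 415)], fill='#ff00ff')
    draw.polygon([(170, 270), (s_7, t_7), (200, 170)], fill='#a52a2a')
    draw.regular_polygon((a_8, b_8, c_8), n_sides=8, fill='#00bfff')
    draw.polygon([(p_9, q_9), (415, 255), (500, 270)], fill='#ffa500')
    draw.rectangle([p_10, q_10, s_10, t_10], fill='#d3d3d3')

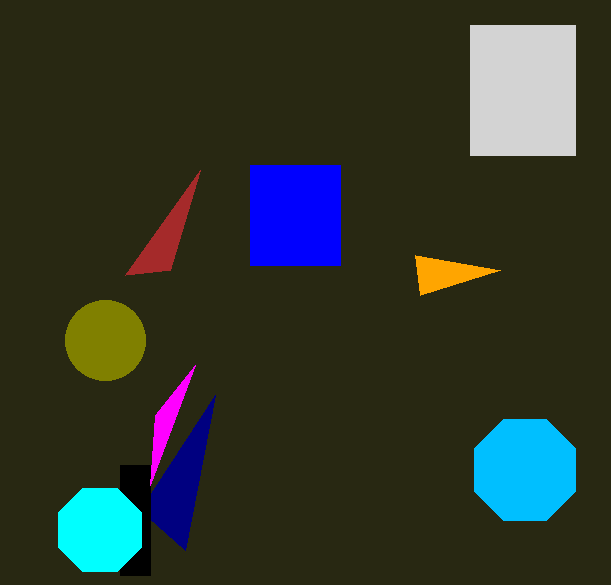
p_1 = 250; q_1 = 165; s_1 = 340; t_1 = 265; p_2 = 185; q_2 = 550; a_3 = 105; b_3 = 340; c_3 = 40; p_4 = 120; q_4 = 465; s_4 = 150; t_4 = 575; a_5 = 100; b_5 = 530; c_5 = 45; p_6 = 150; q_6 = 485; s_7 = 125; t_7 = 275; a_8 = 525; b_8 = 470; c_8 = 55; p_9 = 420; q_9 = 295; p_10 = 470; q_10 = 25; s_10 = 575; t_10 = 155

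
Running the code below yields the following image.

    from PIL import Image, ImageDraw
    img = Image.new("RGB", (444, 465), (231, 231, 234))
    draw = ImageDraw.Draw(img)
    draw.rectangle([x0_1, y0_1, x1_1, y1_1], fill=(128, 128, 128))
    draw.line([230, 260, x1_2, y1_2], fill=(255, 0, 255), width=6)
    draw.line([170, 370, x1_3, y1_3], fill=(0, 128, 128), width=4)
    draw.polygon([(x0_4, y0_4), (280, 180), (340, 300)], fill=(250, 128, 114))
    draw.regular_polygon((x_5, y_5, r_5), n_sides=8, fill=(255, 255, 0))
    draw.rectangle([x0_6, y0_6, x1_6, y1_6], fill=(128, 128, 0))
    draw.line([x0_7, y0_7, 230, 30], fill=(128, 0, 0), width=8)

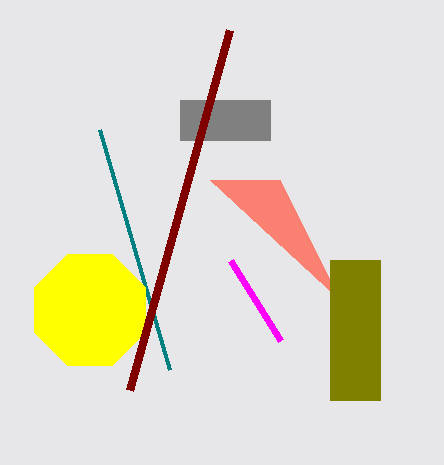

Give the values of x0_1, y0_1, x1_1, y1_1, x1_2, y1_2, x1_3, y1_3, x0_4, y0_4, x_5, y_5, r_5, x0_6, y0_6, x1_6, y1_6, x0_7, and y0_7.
x0_1 = 180, y0_1 = 100, x1_1 = 270, y1_1 = 140, x1_2 = 280, y1_2 = 340, x1_3 = 100, y1_3 = 130, x0_4 = 210, y0_4 = 180, x_5 = 90, y_5 = 310, r_5 = 60, x0_6 = 330, y0_6 = 260, x1_6 = 380, y1_6 = 400, x0_7 = 130, y0_7 = 390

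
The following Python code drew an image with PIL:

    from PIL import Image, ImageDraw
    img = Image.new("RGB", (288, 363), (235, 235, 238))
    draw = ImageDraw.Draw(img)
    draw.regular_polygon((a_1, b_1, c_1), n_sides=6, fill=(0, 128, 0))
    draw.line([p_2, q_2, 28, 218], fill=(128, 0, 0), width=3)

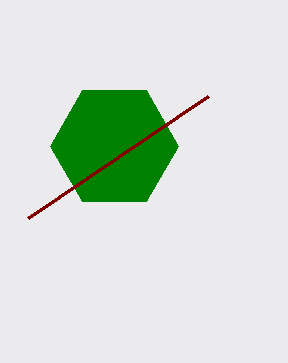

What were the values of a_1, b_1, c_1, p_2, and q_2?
a_1 = 114, b_1 = 146, c_1 = 64, p_2 = 208, q_2 = 96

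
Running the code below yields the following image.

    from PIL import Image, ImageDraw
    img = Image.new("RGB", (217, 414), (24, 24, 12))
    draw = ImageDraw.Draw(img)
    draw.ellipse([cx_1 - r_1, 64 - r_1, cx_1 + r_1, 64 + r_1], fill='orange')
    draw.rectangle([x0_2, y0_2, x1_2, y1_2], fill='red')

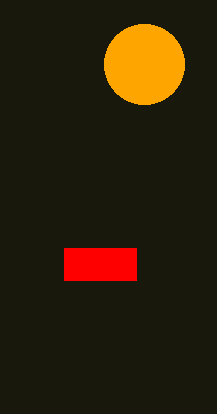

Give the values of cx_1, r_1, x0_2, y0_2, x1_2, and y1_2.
cx_1 = 144
r_1 = 40
x0_2 = 64
y0_2 = 248
x1_2 = 136
y1_2 = 280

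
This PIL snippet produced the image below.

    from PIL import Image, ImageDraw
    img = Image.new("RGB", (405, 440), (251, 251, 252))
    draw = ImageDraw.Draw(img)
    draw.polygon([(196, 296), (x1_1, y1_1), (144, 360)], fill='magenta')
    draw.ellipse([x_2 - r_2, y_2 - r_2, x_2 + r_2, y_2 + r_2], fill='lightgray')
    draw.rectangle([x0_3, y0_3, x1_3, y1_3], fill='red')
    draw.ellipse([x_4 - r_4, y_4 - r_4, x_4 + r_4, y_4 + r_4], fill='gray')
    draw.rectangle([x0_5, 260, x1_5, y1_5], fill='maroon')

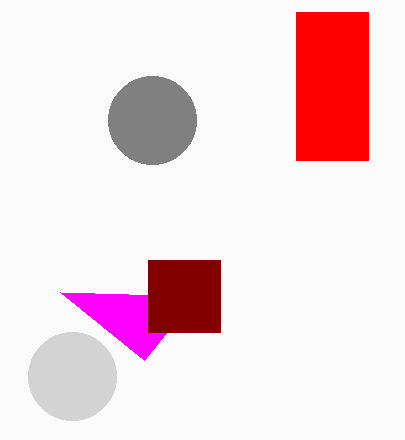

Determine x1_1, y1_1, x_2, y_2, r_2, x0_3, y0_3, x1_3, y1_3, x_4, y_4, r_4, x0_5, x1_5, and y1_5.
x1_1 = 60, y1_1 = 292, x_2 = 72, y_2 = 376, r_2 = 44, x0_3 = 296, y0_3 = 12, x1_3 = 368, y1_3 = 160, x_4 = 152, y_4 = 120, r_4 = 44, x0_5 = 148, x1_5 = 220, y1_5 = 332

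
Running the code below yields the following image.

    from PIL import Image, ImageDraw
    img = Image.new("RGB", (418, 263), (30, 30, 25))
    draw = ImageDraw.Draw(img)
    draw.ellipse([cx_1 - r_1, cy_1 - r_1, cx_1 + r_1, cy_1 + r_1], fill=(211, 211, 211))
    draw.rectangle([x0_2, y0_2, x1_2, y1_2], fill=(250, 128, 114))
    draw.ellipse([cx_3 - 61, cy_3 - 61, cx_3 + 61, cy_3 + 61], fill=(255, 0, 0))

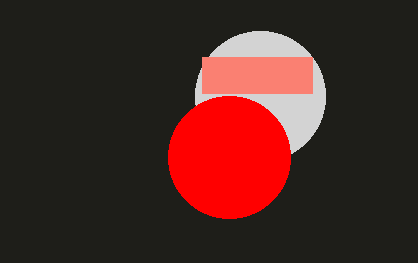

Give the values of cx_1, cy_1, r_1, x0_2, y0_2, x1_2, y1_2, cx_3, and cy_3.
cx_1 = 260; cy_1 = 96; r_1 = 65; x0_2 = 202; y0_2 = 57; x1_2 = 312; y1_2 = 93; cx_3 = 229; cy_3 = 157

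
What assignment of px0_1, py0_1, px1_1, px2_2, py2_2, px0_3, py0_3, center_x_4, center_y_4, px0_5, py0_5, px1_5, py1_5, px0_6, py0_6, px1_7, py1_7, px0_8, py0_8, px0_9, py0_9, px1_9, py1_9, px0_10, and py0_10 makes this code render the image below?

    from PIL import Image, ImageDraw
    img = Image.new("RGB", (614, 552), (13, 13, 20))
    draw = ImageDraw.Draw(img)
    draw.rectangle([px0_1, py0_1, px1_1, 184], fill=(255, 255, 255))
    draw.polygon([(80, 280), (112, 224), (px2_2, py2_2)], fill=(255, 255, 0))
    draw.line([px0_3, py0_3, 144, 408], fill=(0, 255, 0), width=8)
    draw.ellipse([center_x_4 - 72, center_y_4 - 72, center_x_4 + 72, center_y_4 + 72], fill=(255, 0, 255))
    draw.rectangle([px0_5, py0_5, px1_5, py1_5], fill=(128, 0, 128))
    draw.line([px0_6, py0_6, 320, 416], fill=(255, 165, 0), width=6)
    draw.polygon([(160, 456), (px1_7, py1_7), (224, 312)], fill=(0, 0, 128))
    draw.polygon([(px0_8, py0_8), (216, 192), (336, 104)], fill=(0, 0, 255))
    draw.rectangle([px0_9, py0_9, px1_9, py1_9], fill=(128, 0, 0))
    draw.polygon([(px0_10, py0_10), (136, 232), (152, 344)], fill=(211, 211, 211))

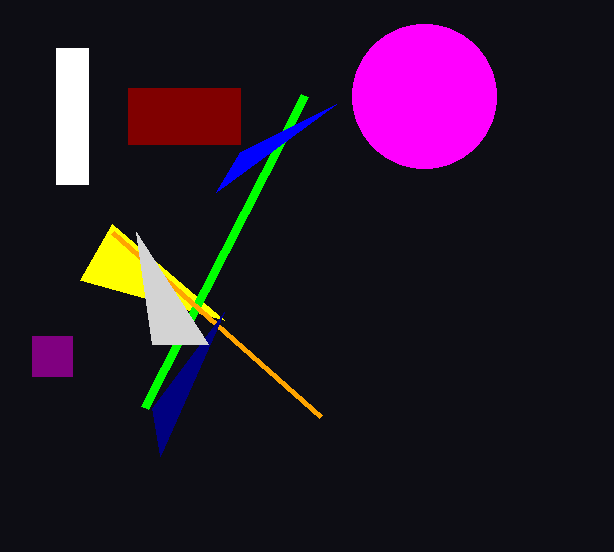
px0_1 = 56; py0_1 = 48; px1_1 = 88; px2_2 = 224; py2_2 = 320; px0_3 = 304; py0_3 = 96; center_x_4 = 424; center_y_4 = 96; px0_5 = 32; py0_5 = 336; px1_5 = 72; py1_5 = 376; px0_6 = 112; py0_6 = 232; px1_7 = 152; py1_7 = 408; px0_8 = 240; py0_8 = 152; px0_9 = 128; py0_9 = 88; px1_9 = 240; py1_9 = 144; px0_10 = 208; py0_10 = 344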